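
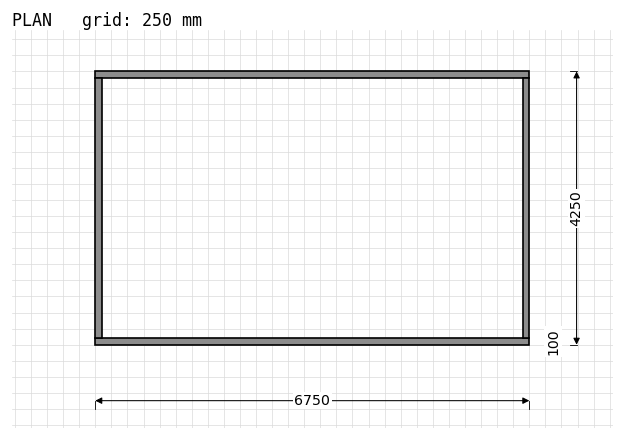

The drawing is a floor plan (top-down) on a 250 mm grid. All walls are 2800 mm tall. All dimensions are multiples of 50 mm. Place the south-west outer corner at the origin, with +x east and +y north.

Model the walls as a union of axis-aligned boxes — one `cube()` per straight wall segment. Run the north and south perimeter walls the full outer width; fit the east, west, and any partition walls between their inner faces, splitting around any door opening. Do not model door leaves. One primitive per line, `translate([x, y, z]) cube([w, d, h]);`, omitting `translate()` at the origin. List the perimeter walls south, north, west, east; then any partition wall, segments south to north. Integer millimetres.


cube([6750, 100, 2800]);
translate([0, 4150, 0]) cube([6750, 100, 2800]);
translate([0, 100, 0]) cube([100, 4050, 2800]);
translate([6650, 100, 0]) cube([100, 4050, 2800]);


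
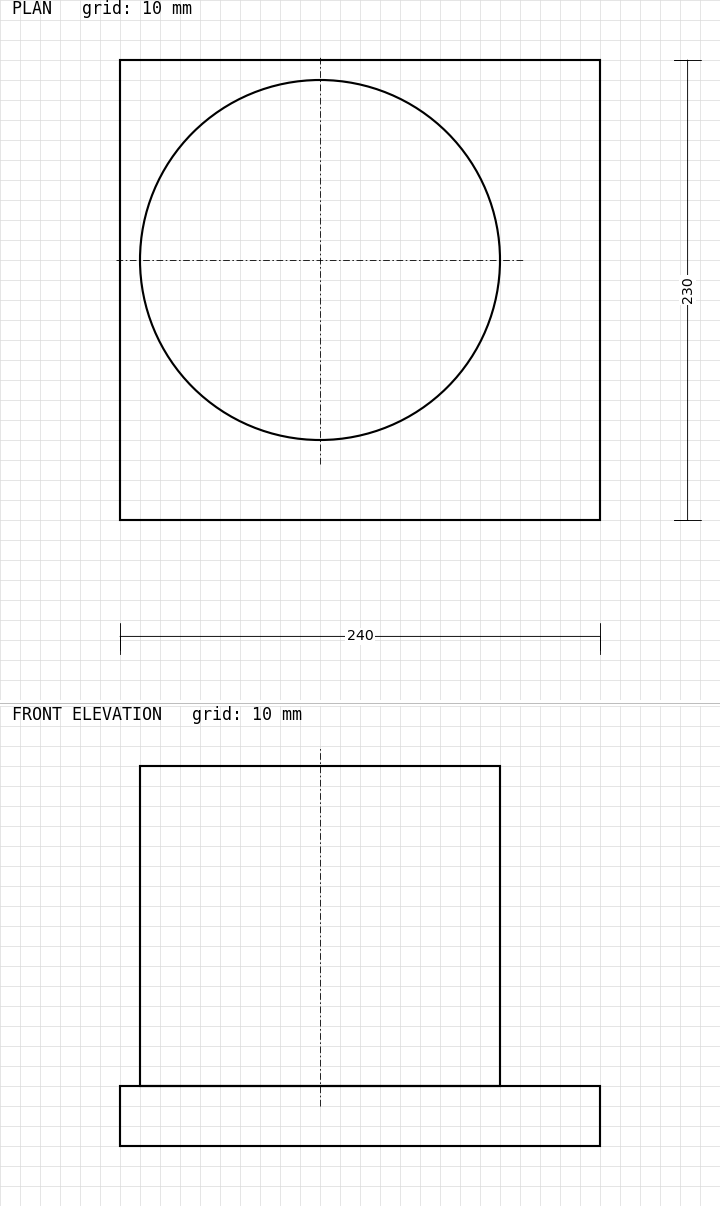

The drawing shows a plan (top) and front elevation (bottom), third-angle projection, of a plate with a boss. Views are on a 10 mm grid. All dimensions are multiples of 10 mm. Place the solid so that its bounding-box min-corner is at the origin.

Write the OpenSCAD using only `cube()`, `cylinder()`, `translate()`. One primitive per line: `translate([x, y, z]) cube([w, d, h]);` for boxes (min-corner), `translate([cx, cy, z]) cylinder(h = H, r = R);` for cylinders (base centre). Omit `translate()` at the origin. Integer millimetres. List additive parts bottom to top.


cube([240, 230, 30]);
translate([100, 130, 30]) cylinder(h = 160, r = 90);


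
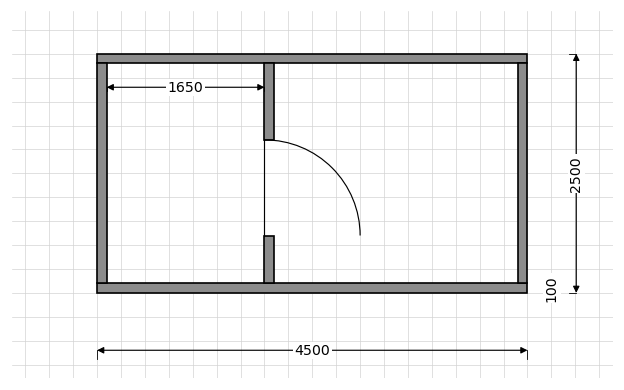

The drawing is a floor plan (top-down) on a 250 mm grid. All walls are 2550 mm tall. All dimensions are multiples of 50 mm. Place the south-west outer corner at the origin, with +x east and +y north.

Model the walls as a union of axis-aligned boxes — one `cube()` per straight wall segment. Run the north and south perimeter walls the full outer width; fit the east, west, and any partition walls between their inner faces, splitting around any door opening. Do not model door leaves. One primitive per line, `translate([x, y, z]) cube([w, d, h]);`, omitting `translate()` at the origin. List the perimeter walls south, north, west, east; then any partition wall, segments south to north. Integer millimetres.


cube([4500, 100, 2550]);
translate([0, 2400, 0]) cube([4500, 100, 2550]);
translate([0, 100, 0]) cube([100, 2300, 2550]);
translate([4400, 100, 0]) cube([100, 2300, 2550]);
translate([1750, 100, 0]) cube([100, 500, 2550]);
translate([1750, 1600, 0]) cube([100, 800, 2550]);


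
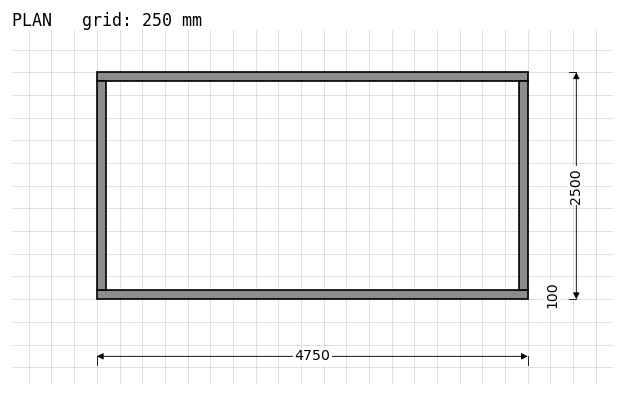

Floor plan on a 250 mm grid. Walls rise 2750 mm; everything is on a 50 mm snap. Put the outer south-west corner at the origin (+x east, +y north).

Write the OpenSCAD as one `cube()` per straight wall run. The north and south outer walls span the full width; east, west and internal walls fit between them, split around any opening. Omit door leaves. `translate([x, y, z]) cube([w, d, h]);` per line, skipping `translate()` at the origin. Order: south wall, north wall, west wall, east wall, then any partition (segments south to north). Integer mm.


cube([4750, 100, 2750]);
translate([0, 2400, 0]) cube([4750, 100, 2750]);
translate([0, 100, 0]) cube([100, 2300, 2750]);
translate([4650, 100, 0]) cube([100, 2300, 2750]);


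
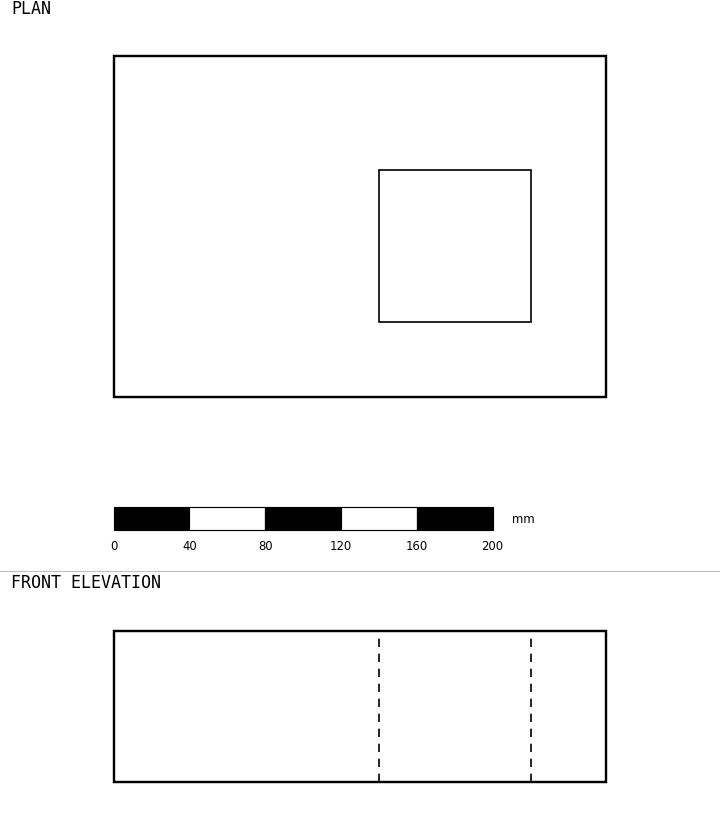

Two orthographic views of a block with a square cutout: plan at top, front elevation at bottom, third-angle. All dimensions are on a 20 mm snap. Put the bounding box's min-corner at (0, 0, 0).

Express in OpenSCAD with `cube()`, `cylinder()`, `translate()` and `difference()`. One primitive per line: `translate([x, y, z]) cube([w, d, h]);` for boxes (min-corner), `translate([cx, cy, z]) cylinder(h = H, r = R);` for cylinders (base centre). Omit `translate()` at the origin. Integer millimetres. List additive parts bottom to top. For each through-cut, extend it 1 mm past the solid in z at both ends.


difference() {
  cube([260, 180, 80]);
  translate([140, 40, -1]) cube([80, 80, 82]);
}


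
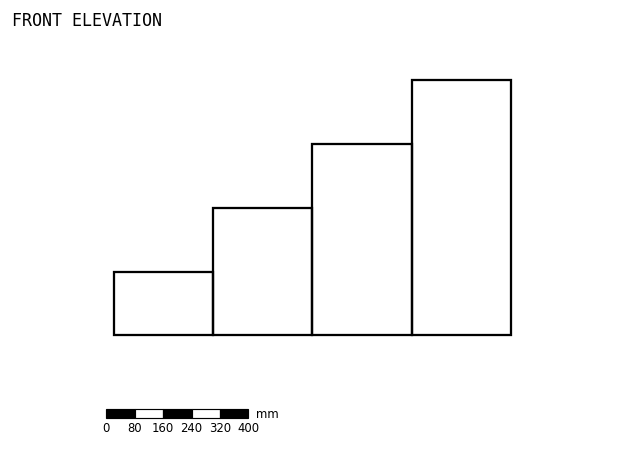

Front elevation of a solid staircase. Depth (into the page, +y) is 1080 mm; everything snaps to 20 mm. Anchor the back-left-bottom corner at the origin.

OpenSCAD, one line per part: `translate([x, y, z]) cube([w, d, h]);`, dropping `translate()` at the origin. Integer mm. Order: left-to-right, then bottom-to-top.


cube([280, 1080, 180]);
translate([280, 0, 0]) cube([280, 1080, 360]);
translate([560, 0, 0]) cube([280, 1080, 540]);
translate([840, 0, 0]) cube([280, 1080, 720]);


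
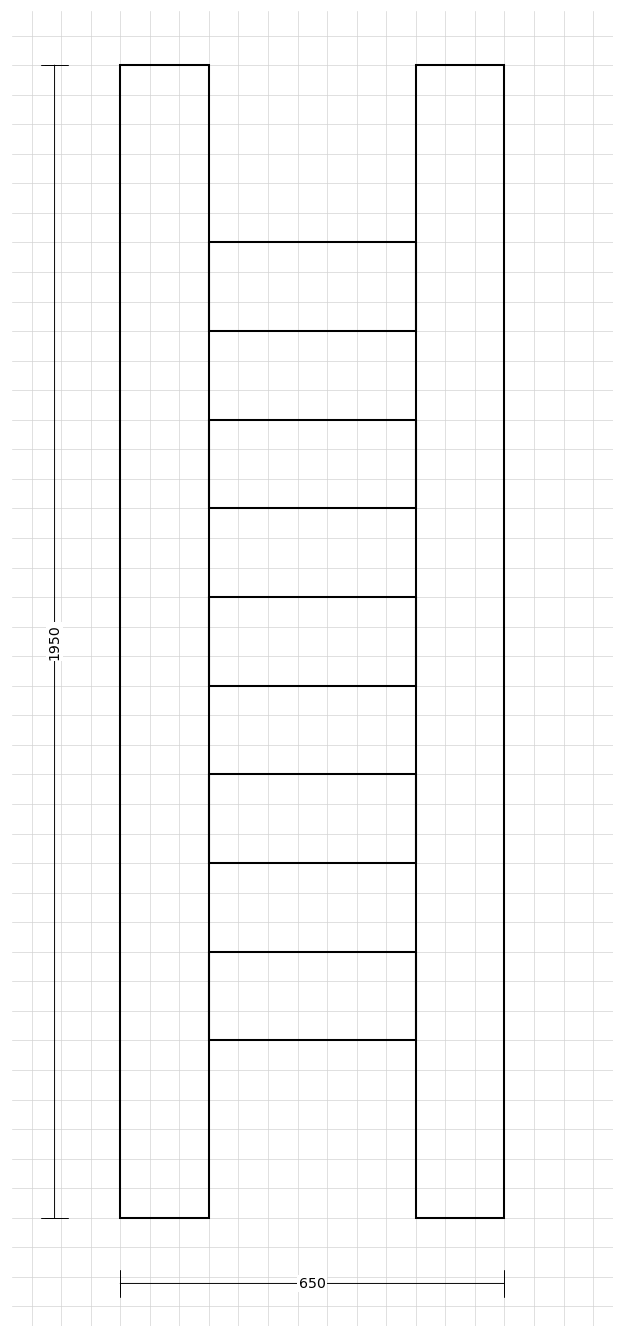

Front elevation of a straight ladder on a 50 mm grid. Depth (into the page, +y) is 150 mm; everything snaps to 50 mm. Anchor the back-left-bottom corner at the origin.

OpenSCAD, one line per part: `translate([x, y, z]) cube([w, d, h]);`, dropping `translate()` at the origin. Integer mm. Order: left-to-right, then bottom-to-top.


cube([150, 150, 1950]);
translate([150, 0, 300]) cube([350, 150, 150]);
translate([150, 0, 600]) cube([350, 150, 150]);
translate([150, 0, 900]) cube([350, 150, 150]);
translate([150, 0, 1200]) cube([350, 150, 150]);
translate([150, 0, 1500]) cube([350, 150, 150]);
translate([500, 0, 0]) cube([150, 150, 1950]);


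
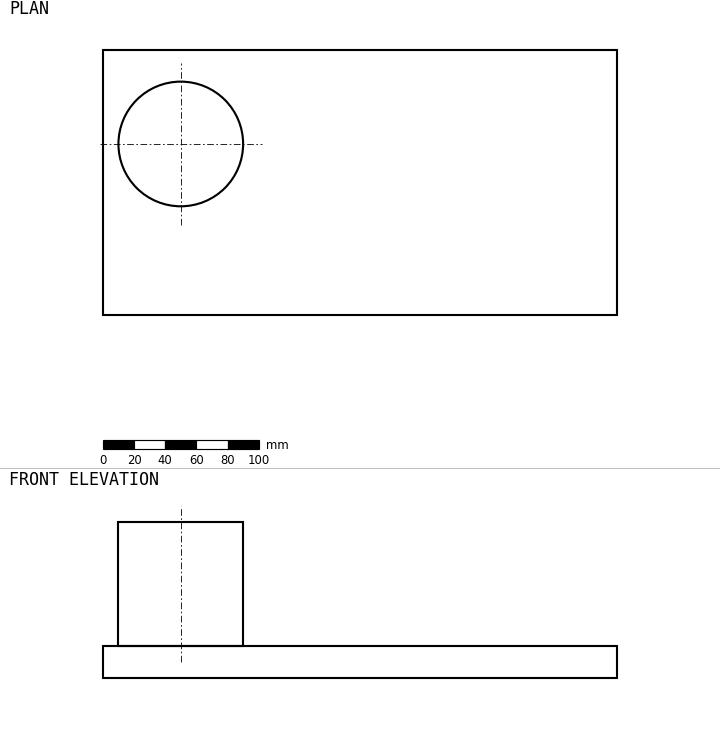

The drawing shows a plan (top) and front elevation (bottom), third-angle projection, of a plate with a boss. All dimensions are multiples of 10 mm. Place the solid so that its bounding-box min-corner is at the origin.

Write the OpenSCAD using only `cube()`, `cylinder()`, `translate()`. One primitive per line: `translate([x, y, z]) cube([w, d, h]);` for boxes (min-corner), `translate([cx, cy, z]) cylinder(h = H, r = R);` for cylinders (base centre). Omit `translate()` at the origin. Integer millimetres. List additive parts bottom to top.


cube([330, 170, 20]);
translate([50, 110, 20]) cylinder(h = 80, r = 40);


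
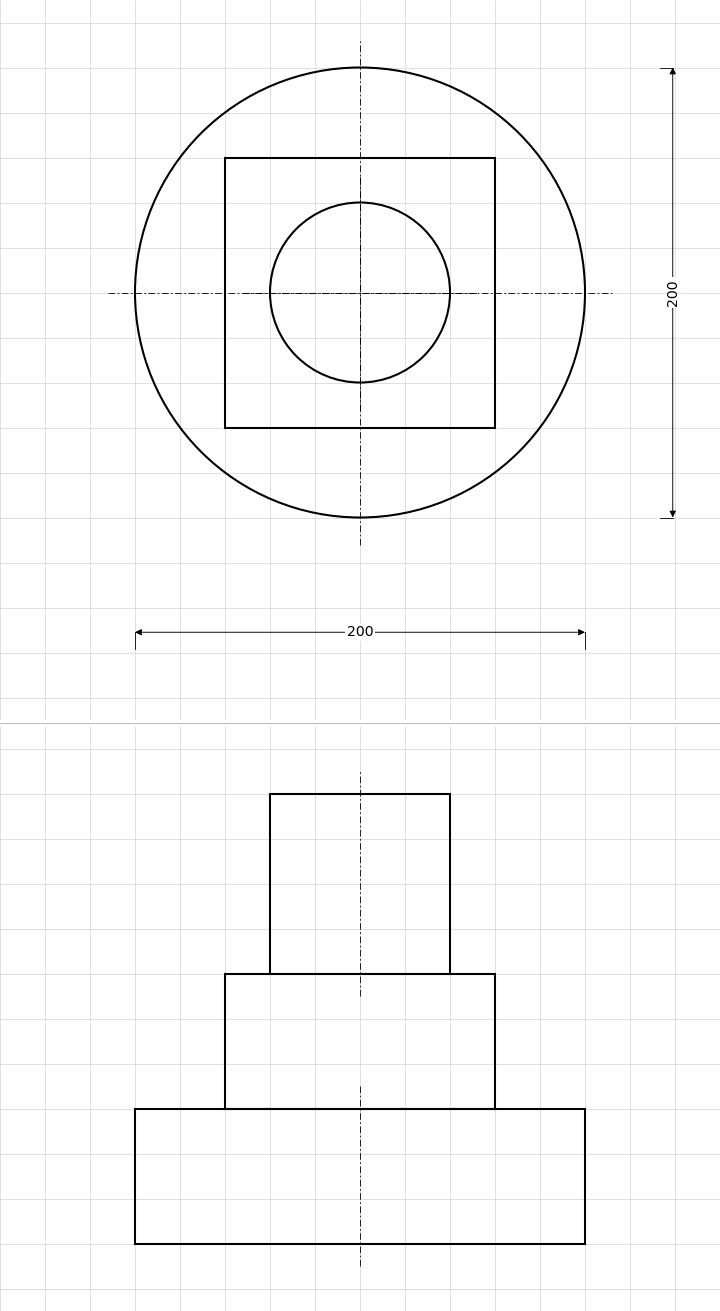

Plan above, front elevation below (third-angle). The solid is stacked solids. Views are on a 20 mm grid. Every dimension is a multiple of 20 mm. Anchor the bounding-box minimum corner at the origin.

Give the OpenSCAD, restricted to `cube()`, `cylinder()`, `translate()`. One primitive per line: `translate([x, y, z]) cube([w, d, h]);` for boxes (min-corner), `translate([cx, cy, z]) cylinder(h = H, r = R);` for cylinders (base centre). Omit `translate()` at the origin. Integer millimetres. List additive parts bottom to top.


translate([100, 100, 0]) cylinder(h = 60, r = 100);
translate([40, 40, 60]) cube([120, 120, 60]);
translate([100, 100, 120]) cylinder(h = 80, r = 40);


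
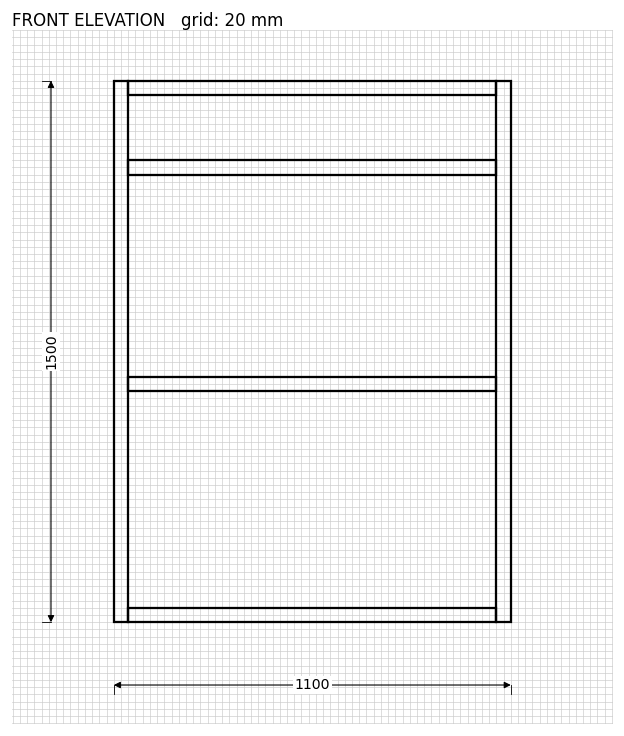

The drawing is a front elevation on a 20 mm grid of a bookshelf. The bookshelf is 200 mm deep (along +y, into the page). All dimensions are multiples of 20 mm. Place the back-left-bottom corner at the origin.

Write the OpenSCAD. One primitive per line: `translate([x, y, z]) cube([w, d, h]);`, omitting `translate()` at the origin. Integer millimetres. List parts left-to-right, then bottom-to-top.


cube([40, 200, 1500]);
translate([40, 0, 0]) cube([1020, 200, 40]);
translate([40, 0, 640]) cube([1020, 200, 40]);
translate([40, 0, 1240]) cube([1020, 200, 40]);
translate([40, 0, 1460]) cube([1020, 200, 40]);
translate([1060, 0, 0]) cube([40, 200, 1500]);


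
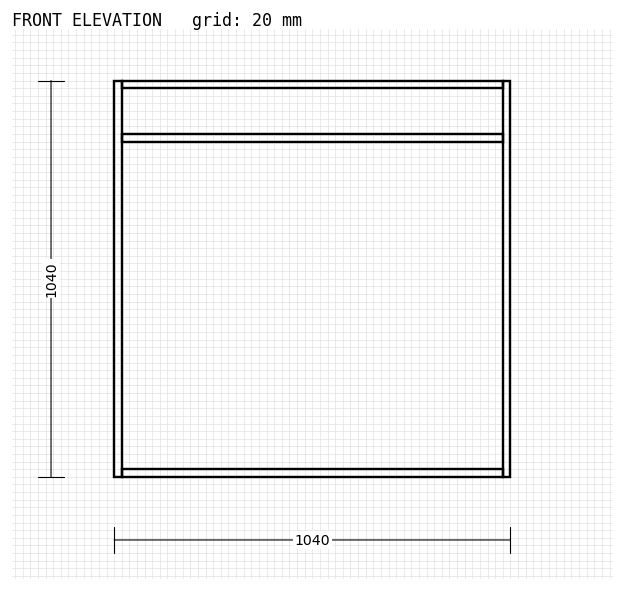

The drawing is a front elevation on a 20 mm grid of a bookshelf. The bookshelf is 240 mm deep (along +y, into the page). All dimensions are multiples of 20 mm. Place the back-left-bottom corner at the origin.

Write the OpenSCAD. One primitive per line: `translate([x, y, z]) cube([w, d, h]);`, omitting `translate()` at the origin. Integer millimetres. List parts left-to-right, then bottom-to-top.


cube([20, 240, 1040]);
translate([20, 0, 0]) cube([1000, 240, 20]);
translate([20, 0, 880]) cube([1000, 240, 20]);
translate([20, 0, 1020]) cube([1000, 240, 20]);
translate([1020, 0, 0]) cube([20, 240, 1040]);


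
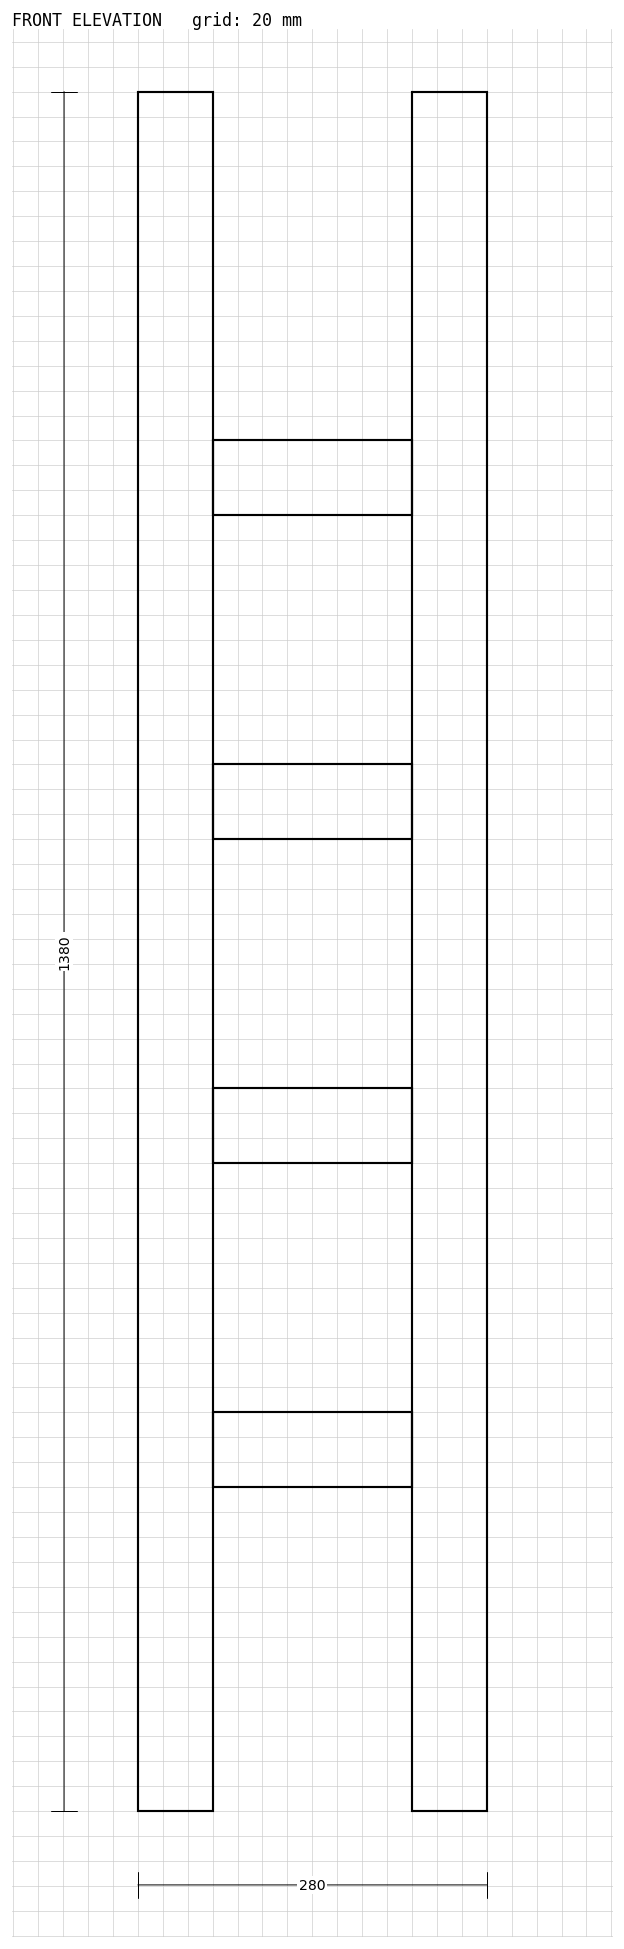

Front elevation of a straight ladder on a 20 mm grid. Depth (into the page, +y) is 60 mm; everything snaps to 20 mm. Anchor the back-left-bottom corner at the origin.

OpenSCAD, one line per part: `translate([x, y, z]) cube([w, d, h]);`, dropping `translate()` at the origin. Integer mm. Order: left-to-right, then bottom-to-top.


cube([60, 60, 1380]);
translate([60, 0, 260]) cube([160, 60, 60]);
translate([60, 0, 520]) cube([160, 60, 60]);
translate([60, 0, 780]) cube([160, 60, 60]);
translate([60, 0, 1040]) cube([160, 60, 60]);
translate([220, 0, 0]) cube([60, 60, 1380]);


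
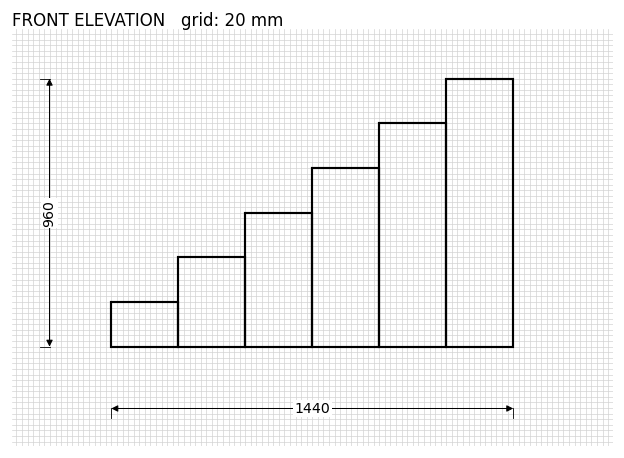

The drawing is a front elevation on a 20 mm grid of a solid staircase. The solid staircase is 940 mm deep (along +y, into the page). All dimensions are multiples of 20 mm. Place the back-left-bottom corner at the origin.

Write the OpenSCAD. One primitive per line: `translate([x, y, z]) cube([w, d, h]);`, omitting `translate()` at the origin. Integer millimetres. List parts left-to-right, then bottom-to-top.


cube([240, 940, 160]);
translate([240, 0, 0]) cube([240, 940, 320]);
translate([480, 0, 0]) cube([240, 940, 480]);
translate([720, 0, 0]) cube([240, 940, 640]);
translate([960, 0, 0]) cube([240, 940, 800]);
translate([1200, 0, 0]) cube([240, 940, 960]);


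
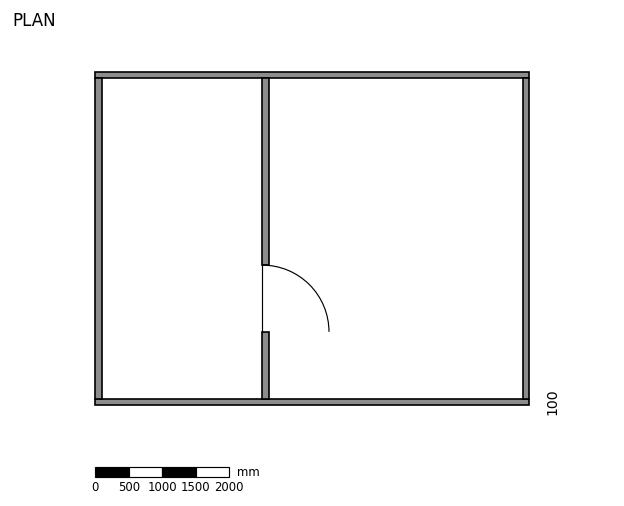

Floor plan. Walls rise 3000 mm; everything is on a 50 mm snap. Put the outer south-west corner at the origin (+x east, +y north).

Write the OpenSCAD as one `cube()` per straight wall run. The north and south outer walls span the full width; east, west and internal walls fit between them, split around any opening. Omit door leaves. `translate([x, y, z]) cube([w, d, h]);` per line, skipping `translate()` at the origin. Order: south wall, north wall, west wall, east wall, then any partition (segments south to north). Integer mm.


cube([6500, 100, 3000]);
translate([0, 4900, 0]) cube([6500, 100, 3000]);
translate([0, 100, 0]) cube([100, 4800, 3000]);
translate([6400, 100, 0]) cube([100, 4800, 3000]);
translate([2500, 100, 0]) cube([100, 1000, 3000]);
translate([2500, 2100, 0]) cube([100, 2800, 3000]);


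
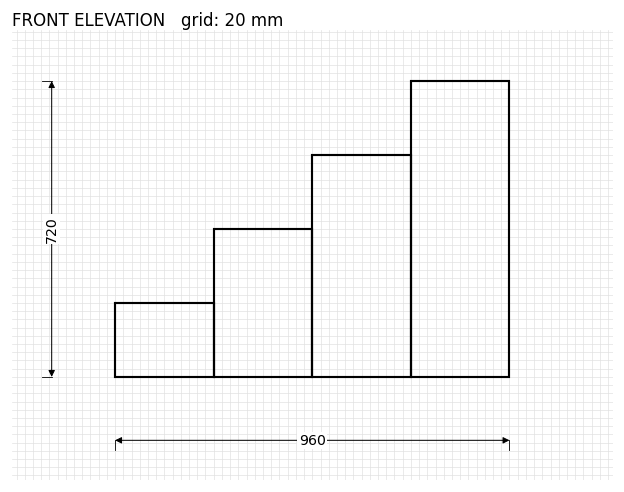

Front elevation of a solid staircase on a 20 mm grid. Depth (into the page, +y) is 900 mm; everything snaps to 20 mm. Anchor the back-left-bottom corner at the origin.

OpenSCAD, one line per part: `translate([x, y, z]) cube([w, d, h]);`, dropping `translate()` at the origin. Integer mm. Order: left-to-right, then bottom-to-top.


cube([240, 900, 180]);
translate([240, 0, 0]) cube([240, 900, 360]);
translate([480, 0, 0]) cube([240, 900, 540]);
translate([720, 0, 0]) cube([240, 900, 720]);


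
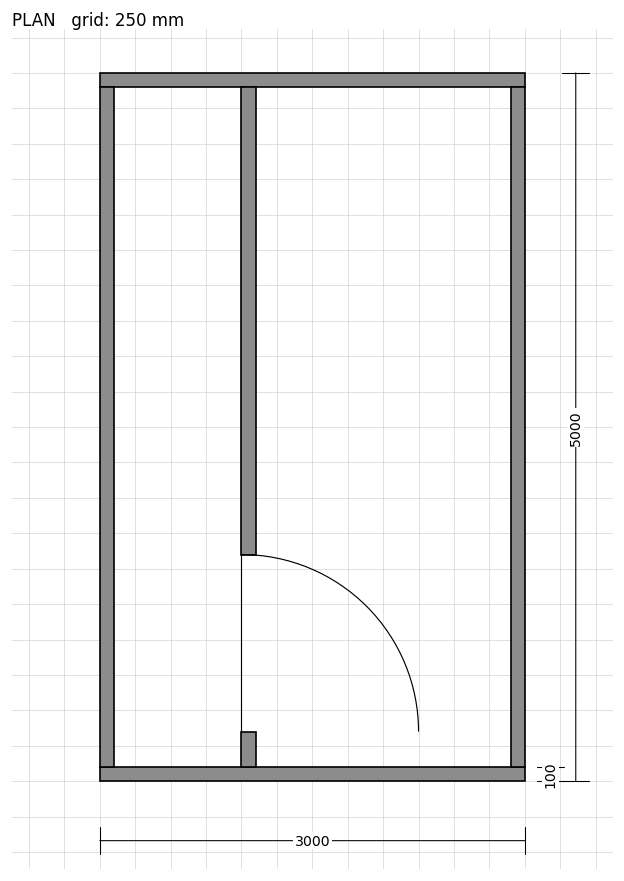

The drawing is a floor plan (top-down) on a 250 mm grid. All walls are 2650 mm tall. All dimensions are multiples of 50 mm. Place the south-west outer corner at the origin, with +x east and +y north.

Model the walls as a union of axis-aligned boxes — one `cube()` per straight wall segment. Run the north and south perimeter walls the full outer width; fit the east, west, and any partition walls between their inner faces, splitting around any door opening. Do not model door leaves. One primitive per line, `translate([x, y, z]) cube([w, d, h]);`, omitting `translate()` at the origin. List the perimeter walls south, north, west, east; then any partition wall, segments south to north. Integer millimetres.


cube([3000, 100, 2650]);
translate([0, 4900, 0]) cube([3000, 100, 2650]);
translate([0, 100, 0]) cube([100, 4800, 2650]);
translate([2900, 100, 0]) cube([100, 4800, 2650]);
translate([1000, 100, 0]) cube([100, 250, 2650]);
translate([1000, 1600, 0]) cube([100, 3300, 2650]);


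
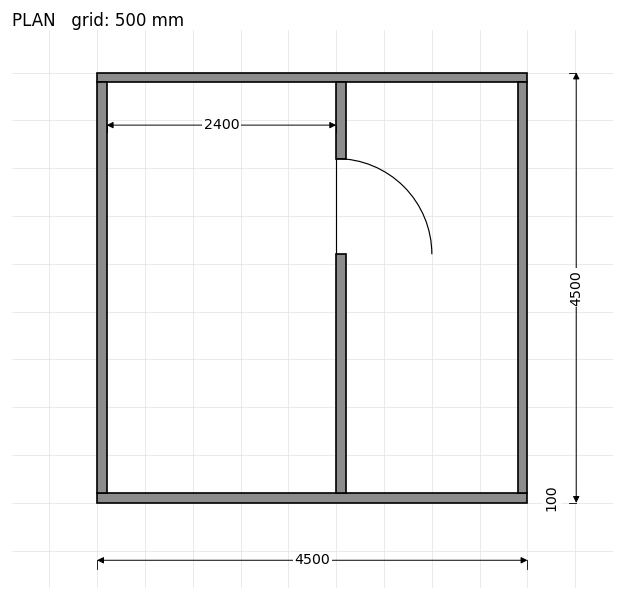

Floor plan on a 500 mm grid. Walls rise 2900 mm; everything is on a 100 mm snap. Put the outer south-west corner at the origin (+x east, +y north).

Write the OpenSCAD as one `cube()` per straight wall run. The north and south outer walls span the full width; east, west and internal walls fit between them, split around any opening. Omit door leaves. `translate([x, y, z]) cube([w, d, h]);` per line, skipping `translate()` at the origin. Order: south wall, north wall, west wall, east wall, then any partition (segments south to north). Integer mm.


cube([4500, 100, 2900]);
translate([0, 4400, 0]) cube([4500, 100, 2900]);
translate([0, 100, 0]) cube([100, 4300, 2900]);
translate([4400, 100, 0]) cube([100, 4300, 2900]);
translate([2500, 100, 0]) cube([100, 2500, 2900]);
translate([2500, 3600, 0]) cube([100, 800, 2900]);


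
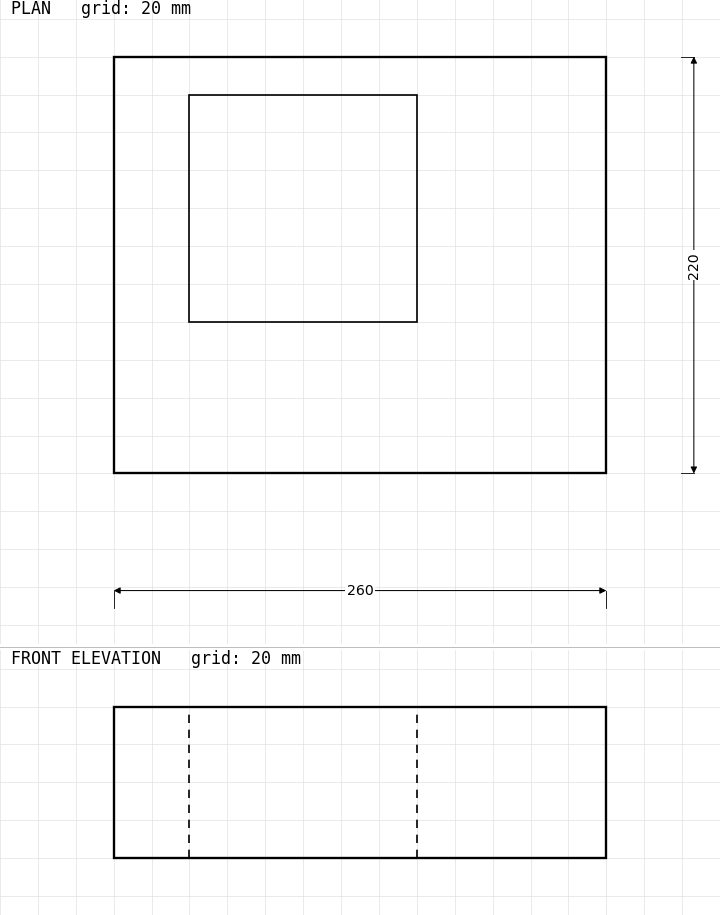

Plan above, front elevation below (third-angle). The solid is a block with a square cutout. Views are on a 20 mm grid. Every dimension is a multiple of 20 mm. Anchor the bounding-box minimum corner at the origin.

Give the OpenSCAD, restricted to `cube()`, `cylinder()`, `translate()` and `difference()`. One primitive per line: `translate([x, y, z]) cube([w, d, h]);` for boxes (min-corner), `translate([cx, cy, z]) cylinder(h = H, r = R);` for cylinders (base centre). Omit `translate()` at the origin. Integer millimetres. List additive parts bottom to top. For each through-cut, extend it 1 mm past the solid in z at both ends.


difference() {
  cube([260, 220, 80]);
  translate([40, 80, -1]) cube([120, 120, 82]);
}


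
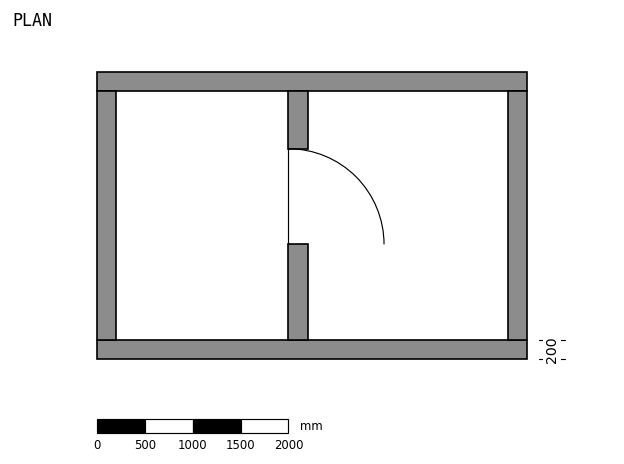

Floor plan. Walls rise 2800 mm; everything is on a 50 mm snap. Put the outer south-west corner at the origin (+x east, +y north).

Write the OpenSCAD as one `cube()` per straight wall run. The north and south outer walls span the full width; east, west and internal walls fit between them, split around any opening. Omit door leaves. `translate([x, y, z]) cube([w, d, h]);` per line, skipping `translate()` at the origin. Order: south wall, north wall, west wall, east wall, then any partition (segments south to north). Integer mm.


cube([4500, 200, 2800]);
translate([0, 2800, 0]) cube([4500, 200, 2800]);
translate([0, 200, 0]) cube([200, 2600, 2800]);
translate([4300, 200, 0]) cube([200, 2600, 2800]);
translate([2000, 200, 0]) cube([200, 1000, 2800]);
translate([2000, 2200, 0]) cube([200, 600, 2800]);


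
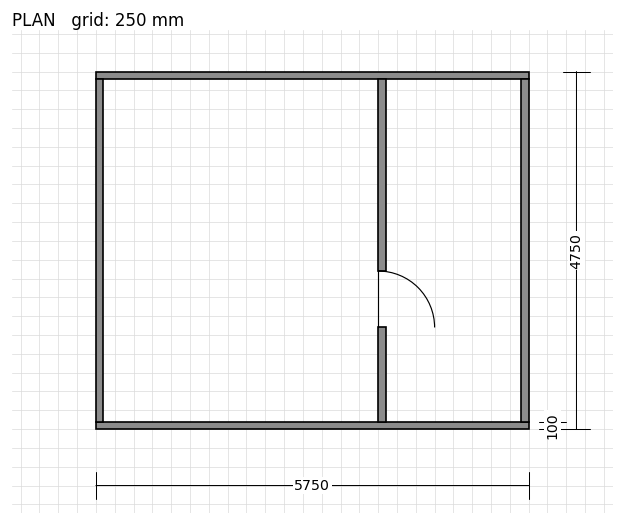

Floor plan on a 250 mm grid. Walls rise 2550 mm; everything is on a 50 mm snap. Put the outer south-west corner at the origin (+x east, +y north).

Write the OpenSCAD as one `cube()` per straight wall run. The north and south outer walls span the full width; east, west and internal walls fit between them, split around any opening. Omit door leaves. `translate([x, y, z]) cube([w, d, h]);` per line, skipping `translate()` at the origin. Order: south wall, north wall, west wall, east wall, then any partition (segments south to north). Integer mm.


cube([5750, 100, 2550]);
translate([0, 4650, 0]) cube([5750, 100, 2550]);
translate([0, 100, 0]) cube([100, 4550, 2550]);
translate([5650, 100, 0]) cube([100, 4550, 2550]);
translate([3750, 100, 0]) cube([100, 1250, 2550]);
translate([3750, 2100, 0]) cube([100, 2550, 2550]);


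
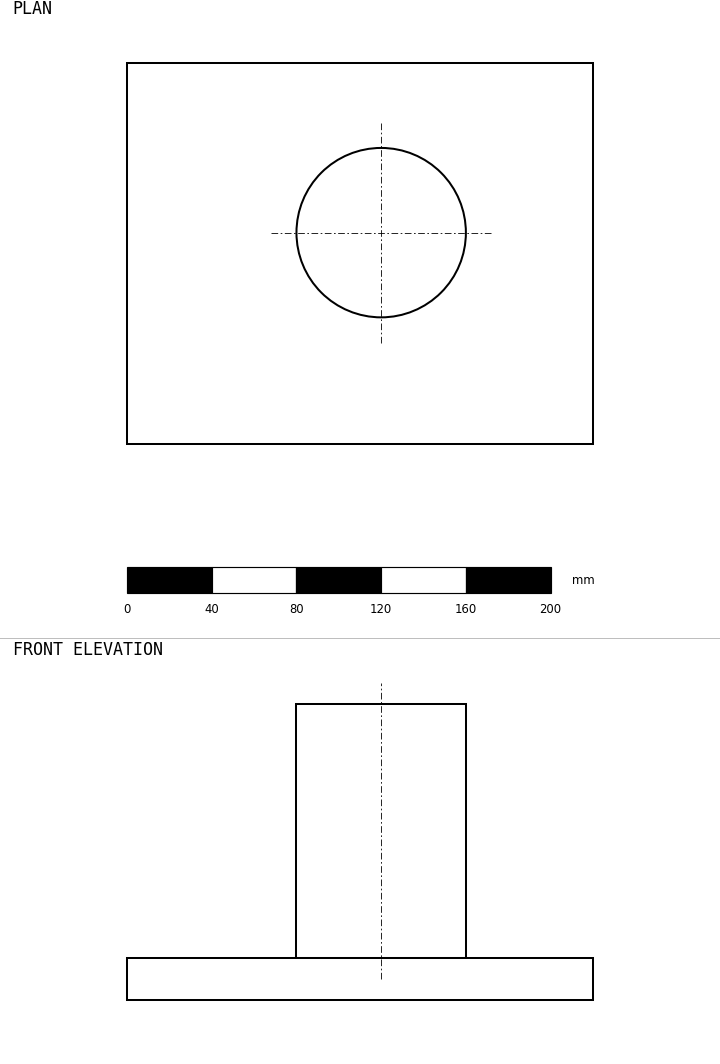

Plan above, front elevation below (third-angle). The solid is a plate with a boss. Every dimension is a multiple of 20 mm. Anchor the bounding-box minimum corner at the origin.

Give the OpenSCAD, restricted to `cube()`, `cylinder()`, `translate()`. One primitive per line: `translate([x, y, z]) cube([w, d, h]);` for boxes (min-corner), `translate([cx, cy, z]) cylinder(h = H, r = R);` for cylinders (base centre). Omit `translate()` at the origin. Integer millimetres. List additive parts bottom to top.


cube([220, 180, 20]);
translate([120, 100, 20]) cylinder(h = 120, r = 40);


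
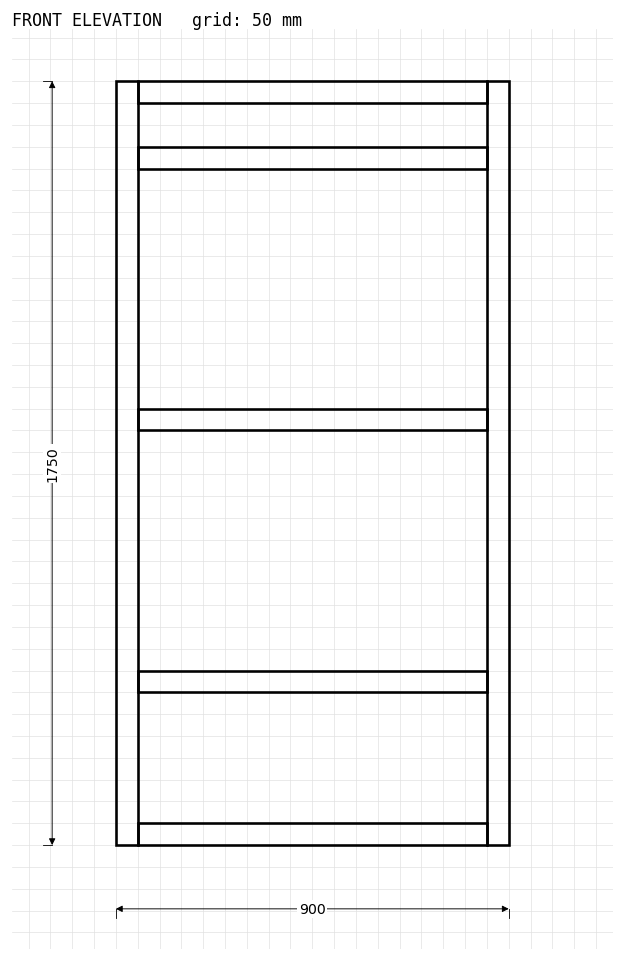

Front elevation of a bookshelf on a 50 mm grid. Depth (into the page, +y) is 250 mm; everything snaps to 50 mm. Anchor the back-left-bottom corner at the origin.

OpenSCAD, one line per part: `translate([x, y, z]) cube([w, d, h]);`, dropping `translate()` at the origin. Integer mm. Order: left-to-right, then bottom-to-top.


cube([50, 250, 1750]);
translate([50, 0, 0]) cube([800, 250, 50]);
translate([50, 0, 350]) cube([800, 250, 50]);
translate([50, 0, 950]) cube([800, 250, 50]);
translate([50, 0, 1550]) cube([800, 250, 50]);
translate([50, 0, 1700]) cube([800, 250, 50]);
translate([850, 0, 0]) cube([50, 250, 1750]);


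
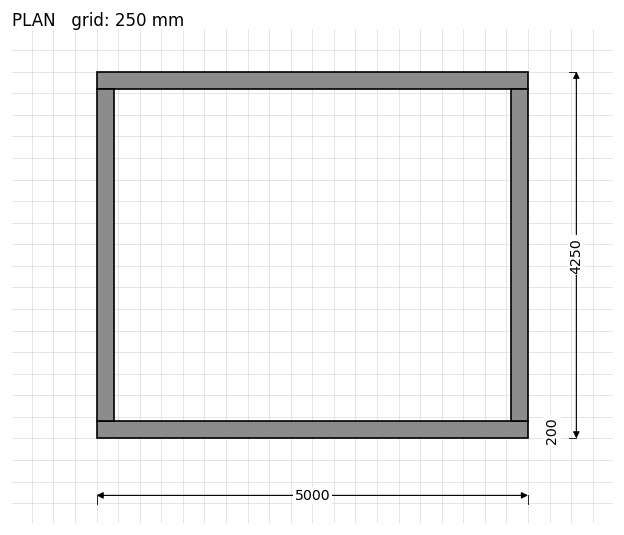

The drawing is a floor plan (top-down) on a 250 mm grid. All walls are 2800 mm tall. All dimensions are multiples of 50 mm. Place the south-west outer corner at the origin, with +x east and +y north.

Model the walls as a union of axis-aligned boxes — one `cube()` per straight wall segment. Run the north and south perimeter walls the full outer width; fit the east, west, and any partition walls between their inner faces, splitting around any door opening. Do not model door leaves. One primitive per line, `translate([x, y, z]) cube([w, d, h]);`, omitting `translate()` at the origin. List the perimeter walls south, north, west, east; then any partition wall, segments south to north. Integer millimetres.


cube([5000, 200, 2800]);
translate([0, 4050, 0]) cube([5000, 200, 2800]);
translate([0, 200, 0]) cube([200, 3850, 2800]);
translate([4800, 200, 0]) cube([200, 3850, 2800]);


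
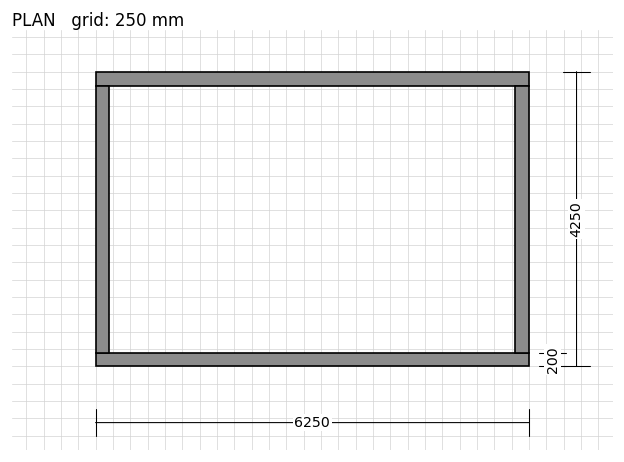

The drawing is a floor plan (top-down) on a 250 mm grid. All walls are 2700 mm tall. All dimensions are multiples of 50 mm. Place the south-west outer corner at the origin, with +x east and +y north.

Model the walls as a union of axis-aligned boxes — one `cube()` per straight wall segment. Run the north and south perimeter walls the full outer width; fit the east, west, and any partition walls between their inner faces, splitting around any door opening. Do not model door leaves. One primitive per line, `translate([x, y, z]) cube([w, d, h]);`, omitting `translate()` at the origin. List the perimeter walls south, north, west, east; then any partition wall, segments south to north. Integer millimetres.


cube([6250, 200, 2700]);
translate([0, 4050, 0]) cube([6250, 200, 2700]);
translate([0, 200, 0]) cube([200, 3850, 2700]);
translate([6050, 200, 0]) cube([200, 3850, 2700]);


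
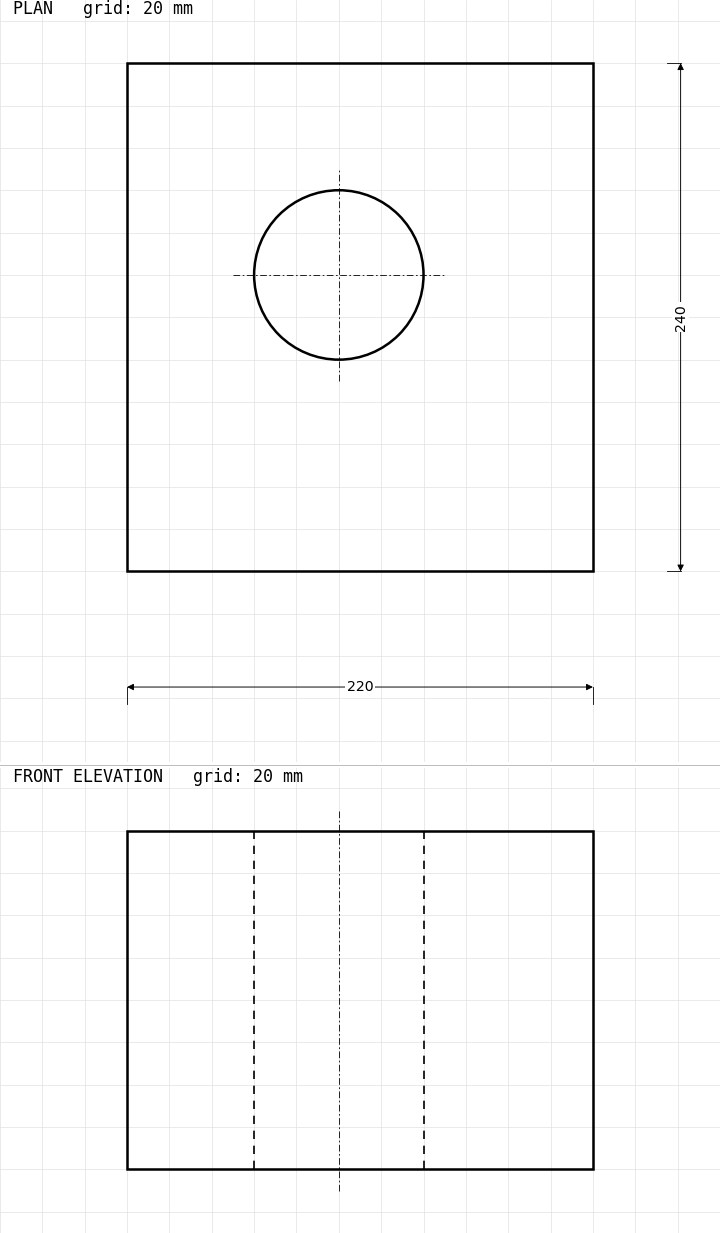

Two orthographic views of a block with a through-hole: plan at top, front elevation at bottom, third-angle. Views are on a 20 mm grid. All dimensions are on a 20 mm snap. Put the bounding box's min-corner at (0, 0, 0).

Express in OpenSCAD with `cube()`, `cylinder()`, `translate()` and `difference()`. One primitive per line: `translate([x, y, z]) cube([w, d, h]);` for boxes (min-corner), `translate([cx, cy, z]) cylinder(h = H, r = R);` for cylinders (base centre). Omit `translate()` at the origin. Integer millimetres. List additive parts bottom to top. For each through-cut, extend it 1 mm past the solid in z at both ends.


difference() {
  cube([220, 240, 160]);
  translate([100, 140, -1]) cylinder(h = 162, r = 40);
}


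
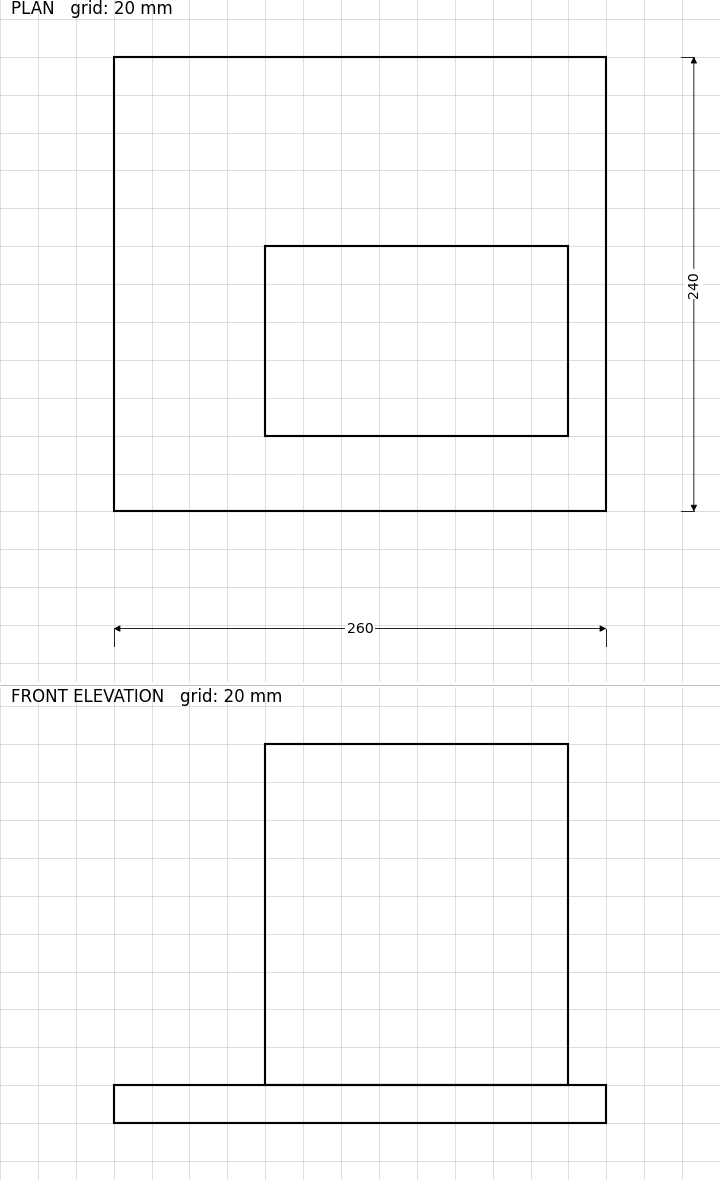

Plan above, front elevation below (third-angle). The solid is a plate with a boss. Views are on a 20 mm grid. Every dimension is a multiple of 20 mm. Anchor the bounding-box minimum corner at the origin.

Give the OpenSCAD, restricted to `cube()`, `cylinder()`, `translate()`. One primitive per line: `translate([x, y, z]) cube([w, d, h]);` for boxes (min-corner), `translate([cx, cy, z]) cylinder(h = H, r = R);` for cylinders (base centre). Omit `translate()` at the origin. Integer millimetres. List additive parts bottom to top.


cube([260, 240, 20]);
translate([80, 40, 20]) cube([160, 100, 180]);


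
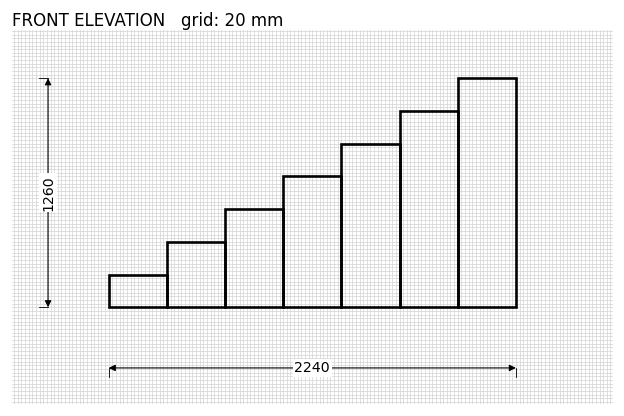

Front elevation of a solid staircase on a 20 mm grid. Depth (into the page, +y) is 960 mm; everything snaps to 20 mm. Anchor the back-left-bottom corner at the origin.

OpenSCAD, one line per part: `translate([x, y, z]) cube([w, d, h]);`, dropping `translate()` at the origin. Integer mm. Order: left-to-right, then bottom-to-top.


cube([320, 960, 180]);
translate([320, 0, 0]) cube([320, 960, 360]);
translate([640, 0, 0]) cube([320, 960, 540]);
translate([960, 0, 0]) cube([320, 960, 720]);
translate([1280, 0, 0]) cube([320, 960, 900]);
translate([1600, 0, 0]) cube([320, 960, 1080]);
translate([1920, 0, 0]) cube([320, 960, 1260]);


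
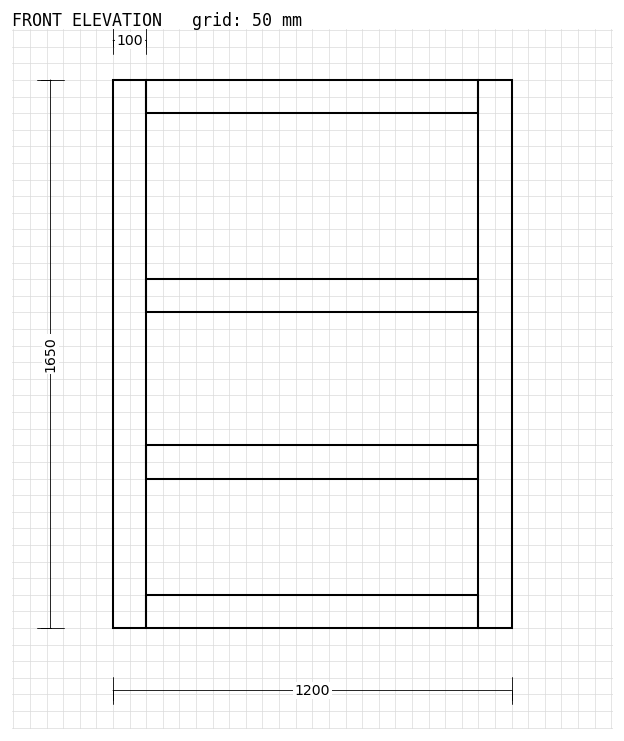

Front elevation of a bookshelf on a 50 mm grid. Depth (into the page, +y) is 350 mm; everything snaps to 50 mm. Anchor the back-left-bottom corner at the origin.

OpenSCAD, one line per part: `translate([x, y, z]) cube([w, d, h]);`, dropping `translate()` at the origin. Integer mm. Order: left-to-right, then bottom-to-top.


cube([100, 350, 1650]);
translate([100, 0, 0]) cube([1000, 350, 100]);
translate([100, 0, 450]) cube([1000, 350, 100]);
translate([100, 0, 950]) cube([1000, 350, 100]);
translate([100, 0, 1550]) cube([1000, 350, 100]);
translate([1100, 0, 0]) cube([100, 350, 1650]);


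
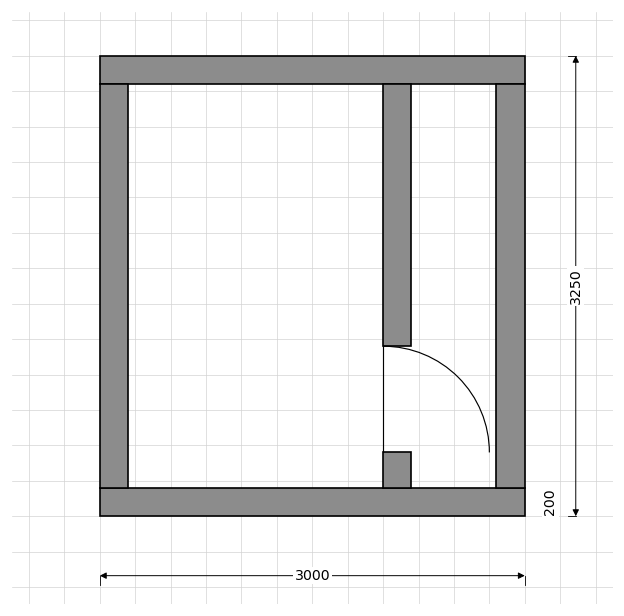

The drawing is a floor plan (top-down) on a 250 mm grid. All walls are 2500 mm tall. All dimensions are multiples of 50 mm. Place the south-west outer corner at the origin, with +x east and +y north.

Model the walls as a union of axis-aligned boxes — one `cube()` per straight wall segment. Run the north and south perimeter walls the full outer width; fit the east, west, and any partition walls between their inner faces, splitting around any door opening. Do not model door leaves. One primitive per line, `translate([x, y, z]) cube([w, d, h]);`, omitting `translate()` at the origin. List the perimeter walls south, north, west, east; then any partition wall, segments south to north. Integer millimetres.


cube([3000, 200, 2500]);
translate([0, 3050, 0]) cube([3000, 200, 2500]);
translate([0, 200, 0]) cube([200, 2850, 2500]);
translate([2800, 200, 0]) cube([200, 2850, 2500]);
translate([2000, 200, 0]) cube([200, 250, 2500]);
translate([2000, 1200, 0]) cube([200, 1850, 2500]);


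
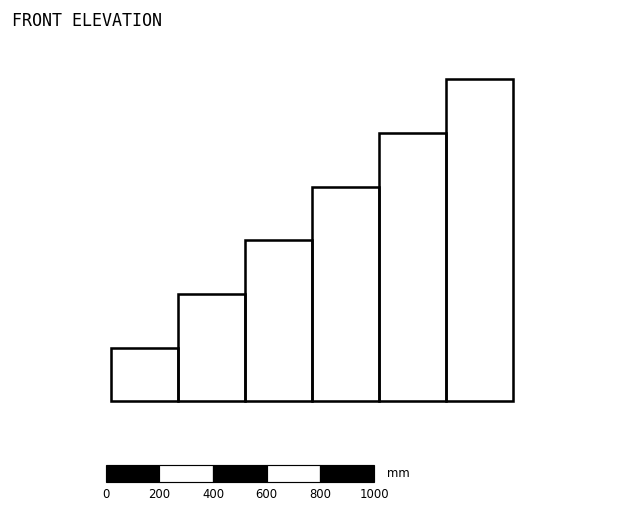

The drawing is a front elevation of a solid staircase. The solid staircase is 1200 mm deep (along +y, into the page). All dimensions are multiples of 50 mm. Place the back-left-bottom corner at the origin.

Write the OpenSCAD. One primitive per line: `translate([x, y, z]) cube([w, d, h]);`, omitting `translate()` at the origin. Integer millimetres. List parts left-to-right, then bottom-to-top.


cube([250, 1200, 200]);
translate([250, 0, 0]) cube([250, 1200, 400]);
translate([500, 0, 0]) cube([250, 1200, 600]);
translate([750, 0, 0]) cube([250, 1200, 800]);
translate([1000, 0, 0]) cube([250, 1200, 1000]);
translate([1250, 0, 0]) cube([250, 1200, 1200]);


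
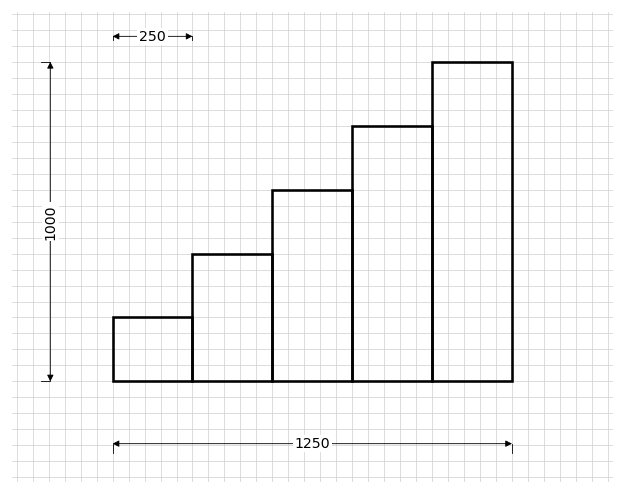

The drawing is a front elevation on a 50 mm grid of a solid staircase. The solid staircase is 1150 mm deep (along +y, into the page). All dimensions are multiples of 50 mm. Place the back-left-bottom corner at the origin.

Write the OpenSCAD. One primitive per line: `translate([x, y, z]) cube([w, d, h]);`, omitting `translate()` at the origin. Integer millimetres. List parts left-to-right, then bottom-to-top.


cube([250, 1150, 200]);
translate([250, 0, 0]) cube([250, 1150, 400]);
translate([500, 0, 0]) cube([250, 1150, 600]);
translate([750, 0, 0]) cube([250, 1150, 800]);
translate([1000, 0, 0]) cube([250, 1150, 1000]);


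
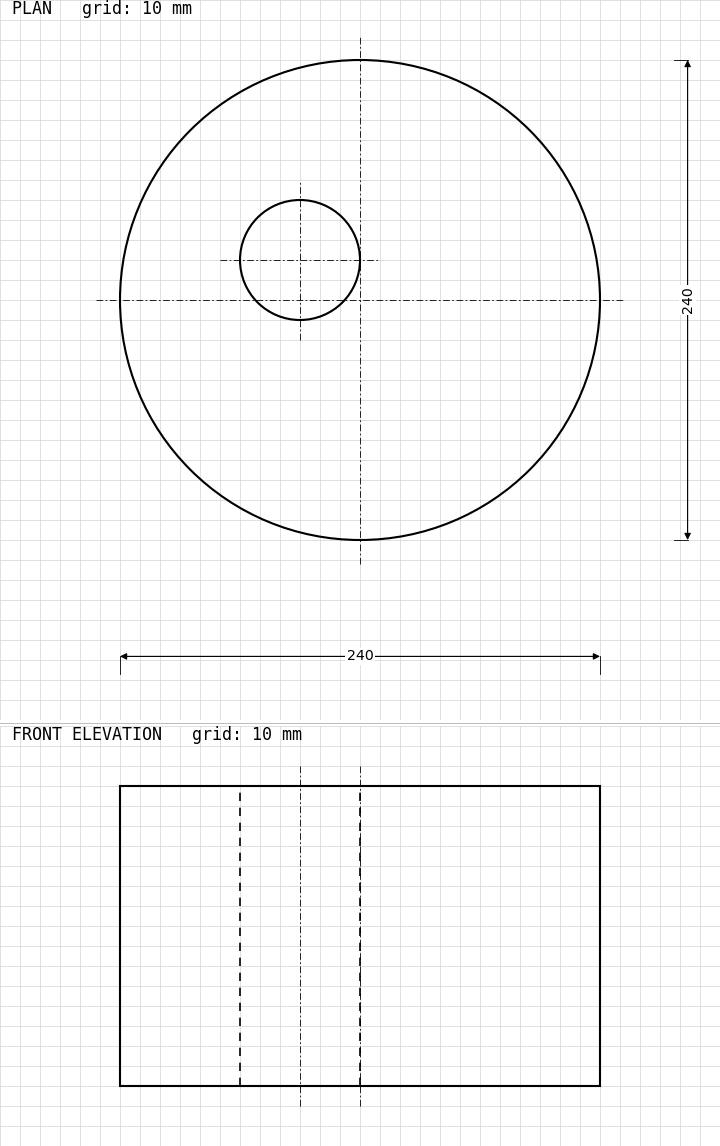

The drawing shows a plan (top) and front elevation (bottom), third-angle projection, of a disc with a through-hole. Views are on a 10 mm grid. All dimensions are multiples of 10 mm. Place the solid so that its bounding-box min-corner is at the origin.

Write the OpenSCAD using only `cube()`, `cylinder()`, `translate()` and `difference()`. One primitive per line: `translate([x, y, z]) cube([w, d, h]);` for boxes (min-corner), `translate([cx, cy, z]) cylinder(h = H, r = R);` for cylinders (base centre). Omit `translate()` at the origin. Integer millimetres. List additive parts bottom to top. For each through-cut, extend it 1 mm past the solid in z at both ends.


difference() {
  translate([120, 120, 0]) cylinder(h = 150, r = 120);
  translate([90, 140, -1]) cylinder(h = 152, r = 30);
}


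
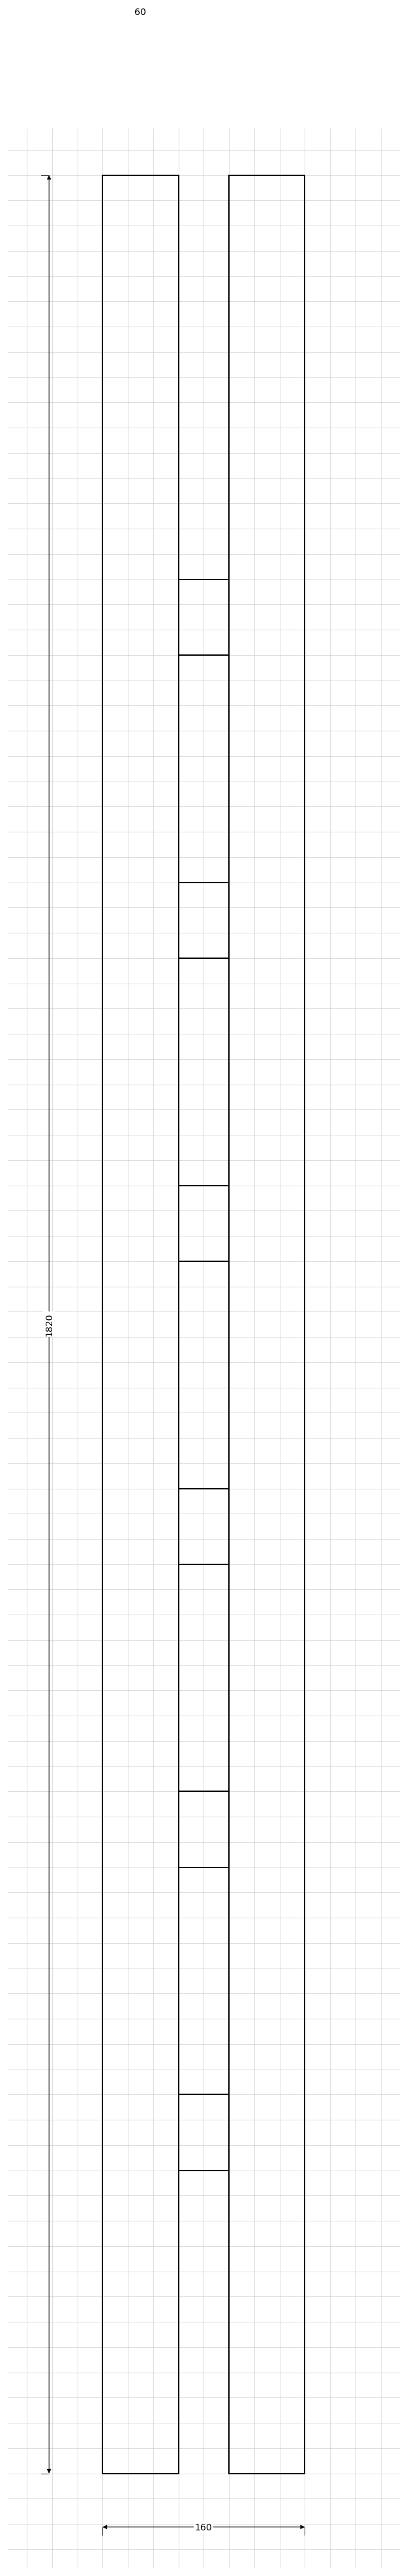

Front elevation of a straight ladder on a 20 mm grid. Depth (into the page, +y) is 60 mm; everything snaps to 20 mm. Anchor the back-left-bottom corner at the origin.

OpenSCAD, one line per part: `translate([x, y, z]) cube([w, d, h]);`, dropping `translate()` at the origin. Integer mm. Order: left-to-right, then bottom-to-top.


cube([60, 60, 1820]);
translate([60, 0, 240]) cube([40, 60, 60]);
translate([60, 0, 480]) cube([40, 60, 60]);
translate([60, 0, 720]) cube([40, 60, 60]);
translate([60, 0, 960]) cube([40, 60, 60]);
translate([60, 0, 1200]) cube([40, 60, 60]);
translate([60, 0, 1440]) cube([40, 60, 60]);
translate([100, 0, 0]) cube([60, 60, 1820]);


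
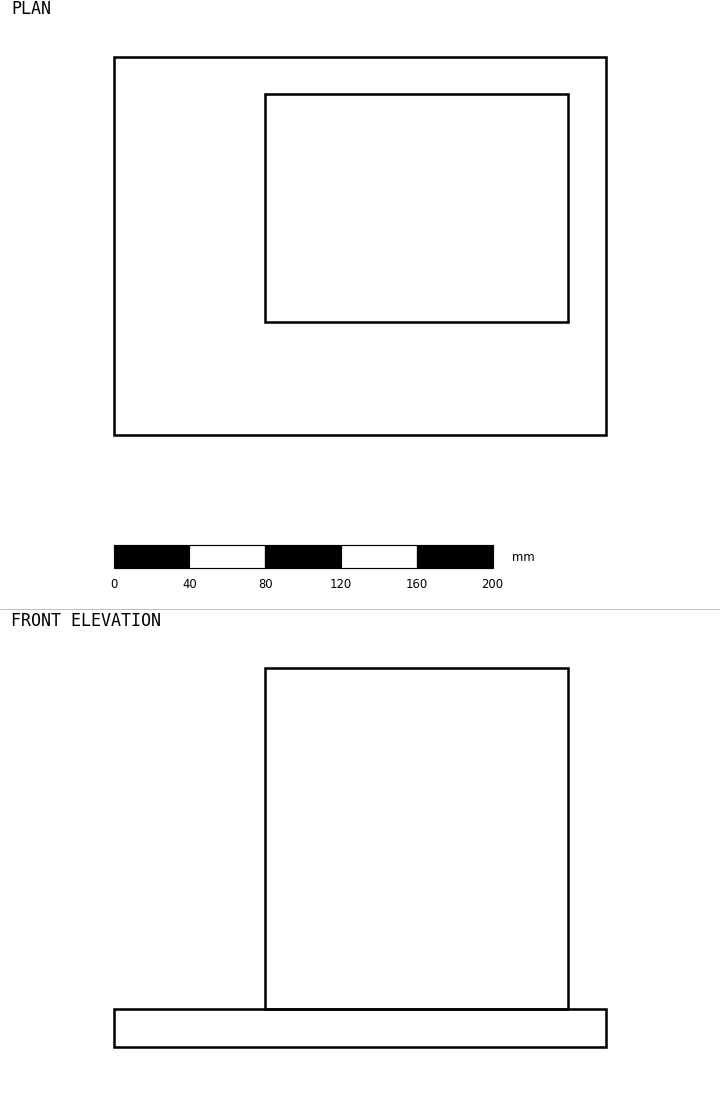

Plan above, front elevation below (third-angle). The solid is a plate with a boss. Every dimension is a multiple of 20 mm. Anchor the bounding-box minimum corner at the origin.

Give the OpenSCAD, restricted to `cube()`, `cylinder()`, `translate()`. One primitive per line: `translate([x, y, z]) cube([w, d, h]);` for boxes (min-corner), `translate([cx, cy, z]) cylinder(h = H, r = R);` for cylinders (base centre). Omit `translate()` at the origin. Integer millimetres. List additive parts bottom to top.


cube([260, 200, 20]);
translate([80, 60, 20]) cube([160, 120, 180]);


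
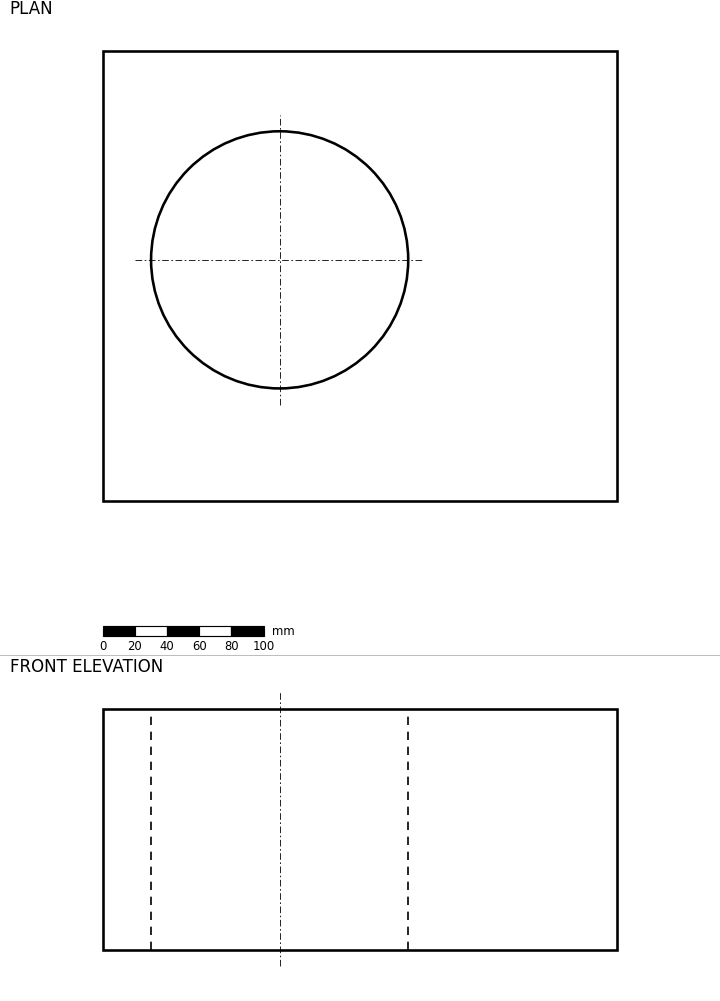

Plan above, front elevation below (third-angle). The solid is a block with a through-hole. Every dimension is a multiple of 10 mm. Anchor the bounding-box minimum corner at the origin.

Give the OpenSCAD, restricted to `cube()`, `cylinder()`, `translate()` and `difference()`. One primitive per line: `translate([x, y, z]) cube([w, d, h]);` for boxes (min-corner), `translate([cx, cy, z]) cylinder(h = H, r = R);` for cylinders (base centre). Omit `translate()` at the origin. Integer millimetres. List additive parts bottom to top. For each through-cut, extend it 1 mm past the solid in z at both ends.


difference() {
  cube([320, 280, 150]);
  translate([110, 150, -1]) cylinder(h = 152, r = 80);
}


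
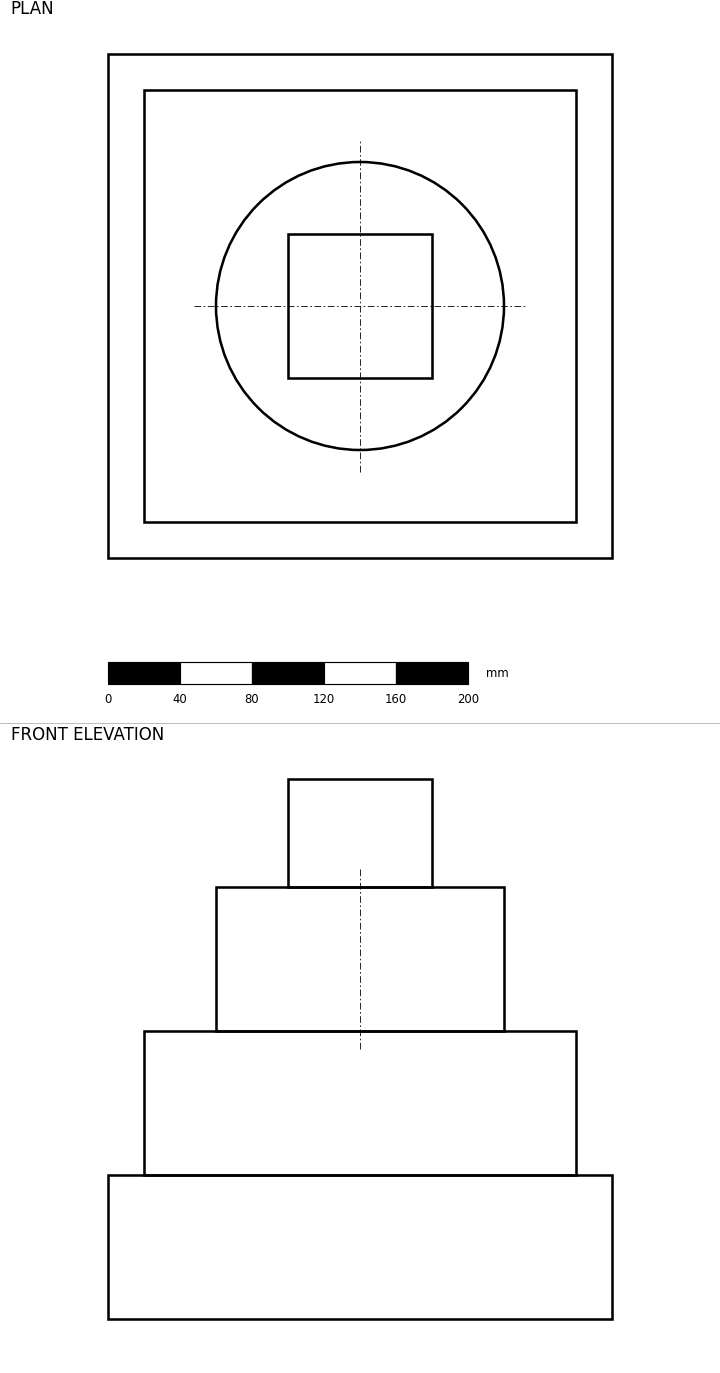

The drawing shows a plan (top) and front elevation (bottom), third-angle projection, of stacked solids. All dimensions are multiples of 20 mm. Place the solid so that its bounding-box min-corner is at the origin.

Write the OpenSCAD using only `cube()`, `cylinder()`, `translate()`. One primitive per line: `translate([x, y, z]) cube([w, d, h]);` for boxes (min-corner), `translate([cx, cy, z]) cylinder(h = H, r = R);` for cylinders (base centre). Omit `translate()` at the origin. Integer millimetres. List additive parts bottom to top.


cube([280, 280, 80]);
translate([20, 20, 80]) cube([240, 240, 80]);
translate([140, 140, 160]) cylinder(h = 80, r = 80);
translate([100, 100, 240]) cube([80, 80, 60]);


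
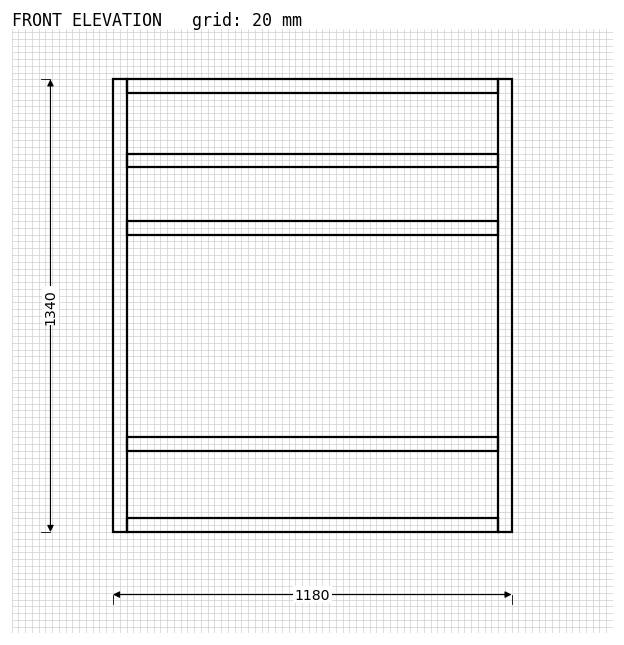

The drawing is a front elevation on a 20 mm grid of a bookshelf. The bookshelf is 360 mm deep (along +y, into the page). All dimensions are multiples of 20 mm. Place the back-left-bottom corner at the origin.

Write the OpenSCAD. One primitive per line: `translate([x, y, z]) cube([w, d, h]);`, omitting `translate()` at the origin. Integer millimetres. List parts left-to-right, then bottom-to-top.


cube([40, 360, 1340]);
translate([40, 0, 0]) cube([1100, 360, 40]);
translate([40, 0, 240]) cube([1100, 360, 40]);
translate([40, 0, 880]) cube([1100, 360, 40]);
translate([40, 0, 1080]) cube([1100, 360, 40]);
translate([40, 0, 1300]) cube([1100, 360, 40]);
translate([1140, 0, 0]) cube([40, 360, 1340]);


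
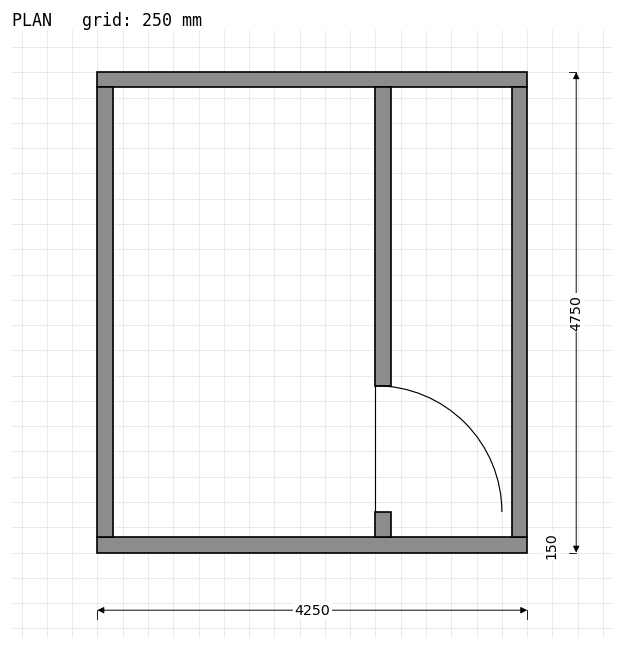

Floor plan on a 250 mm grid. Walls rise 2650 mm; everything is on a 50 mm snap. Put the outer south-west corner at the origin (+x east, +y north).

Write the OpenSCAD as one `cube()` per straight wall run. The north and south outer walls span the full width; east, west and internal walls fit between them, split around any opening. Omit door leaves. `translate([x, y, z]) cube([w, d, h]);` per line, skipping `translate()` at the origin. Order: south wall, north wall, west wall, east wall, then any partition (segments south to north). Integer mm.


cube([4250, 150, 2650]);
translate([0, 4600, 0]) cube([4250, 150, 2650]);
translate([0, 150, 0]) cube([150, 4450, 2650]);
translate([4100, 150, 0]) cube([150, 4450, 2650]);
translate([2750, 150, 0]) cube([150, 250, 2650]);
translate([2750, 1650, 0]) cube([150, 2950, 2650]);


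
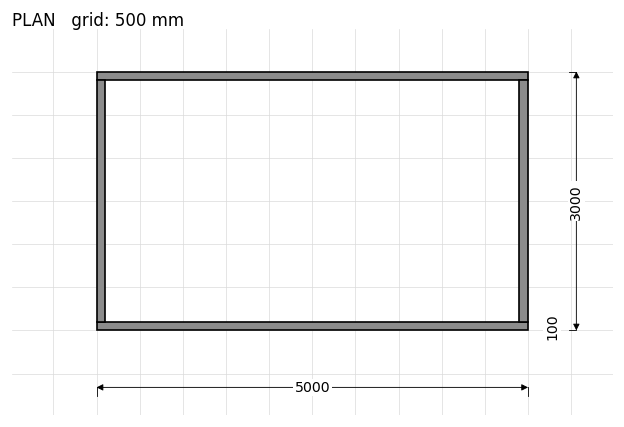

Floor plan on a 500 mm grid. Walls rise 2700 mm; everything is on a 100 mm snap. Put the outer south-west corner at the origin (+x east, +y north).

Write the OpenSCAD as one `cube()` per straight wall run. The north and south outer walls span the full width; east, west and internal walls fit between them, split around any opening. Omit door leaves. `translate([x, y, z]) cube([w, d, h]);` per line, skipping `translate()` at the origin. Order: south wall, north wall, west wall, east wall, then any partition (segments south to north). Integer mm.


cube([5000, 100, 2700]);
translate([0, 2900, 0]) cube([5000, 100, 2700]);
translate([0, 100, 0]) cube([100, 2800, 2700]);
translate([4900, 100, 0]) cube([100, 2800, 2700]);
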